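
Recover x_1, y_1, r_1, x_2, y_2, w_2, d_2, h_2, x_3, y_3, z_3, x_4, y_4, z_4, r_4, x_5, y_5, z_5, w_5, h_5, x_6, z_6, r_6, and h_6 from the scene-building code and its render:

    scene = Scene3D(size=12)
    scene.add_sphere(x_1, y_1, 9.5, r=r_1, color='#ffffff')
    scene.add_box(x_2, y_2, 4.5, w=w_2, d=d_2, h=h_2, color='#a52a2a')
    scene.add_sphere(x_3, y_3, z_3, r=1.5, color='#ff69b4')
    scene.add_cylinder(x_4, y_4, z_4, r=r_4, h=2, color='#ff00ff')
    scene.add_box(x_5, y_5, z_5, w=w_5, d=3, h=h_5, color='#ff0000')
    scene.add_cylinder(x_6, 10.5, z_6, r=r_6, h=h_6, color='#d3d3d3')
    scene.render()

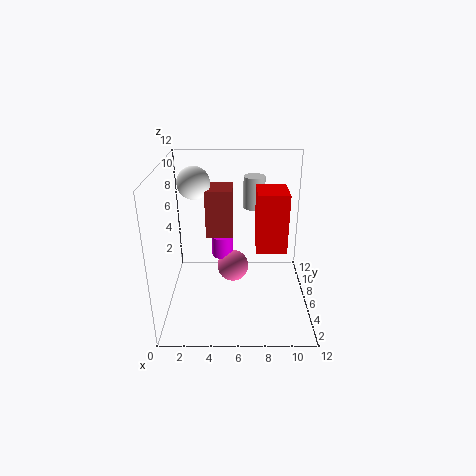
x_1 = 2, y_1 = 10, r_1 = 1.5, x_2 = 3, y_2 = 9, w_2 = 2.5, d_2 = 3, h_2 = 4.5, x_3 = 5.5, y_3 = 9, z_3 = 1.5, x_4 = 4.5, y_4 = 9.5, z_4 = 2.5, r_4 = 1, x_5 = 7.5, y_5 = 5, z_5 = 5, w_5 = 2.5, h_5 = 5, x_6 = 7.5, z_6 = 7, r_6 = 1, h_6 = 3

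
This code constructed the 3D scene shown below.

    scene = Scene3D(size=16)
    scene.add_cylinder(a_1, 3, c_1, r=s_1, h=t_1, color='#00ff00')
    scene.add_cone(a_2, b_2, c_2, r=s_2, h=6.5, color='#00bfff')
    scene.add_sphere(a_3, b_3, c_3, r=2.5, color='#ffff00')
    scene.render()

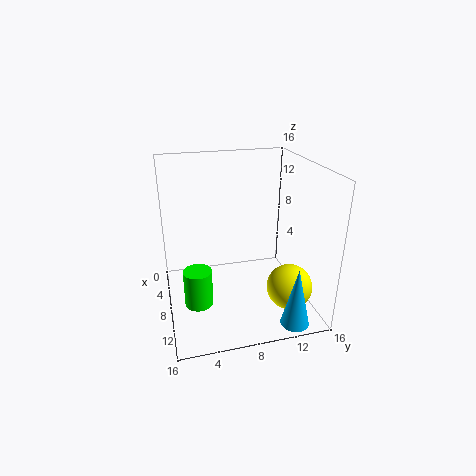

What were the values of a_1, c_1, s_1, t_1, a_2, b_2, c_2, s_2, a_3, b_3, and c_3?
a_1 = 10.5
c_1 = 2
s_1 = 1.5
t_1 = 4
a_2 = 14.5
b_2 = 12.5
c_2 = 0.5
s_2 = 1.5
a_3 = 11.5
b_3 = 13
c_3 = 3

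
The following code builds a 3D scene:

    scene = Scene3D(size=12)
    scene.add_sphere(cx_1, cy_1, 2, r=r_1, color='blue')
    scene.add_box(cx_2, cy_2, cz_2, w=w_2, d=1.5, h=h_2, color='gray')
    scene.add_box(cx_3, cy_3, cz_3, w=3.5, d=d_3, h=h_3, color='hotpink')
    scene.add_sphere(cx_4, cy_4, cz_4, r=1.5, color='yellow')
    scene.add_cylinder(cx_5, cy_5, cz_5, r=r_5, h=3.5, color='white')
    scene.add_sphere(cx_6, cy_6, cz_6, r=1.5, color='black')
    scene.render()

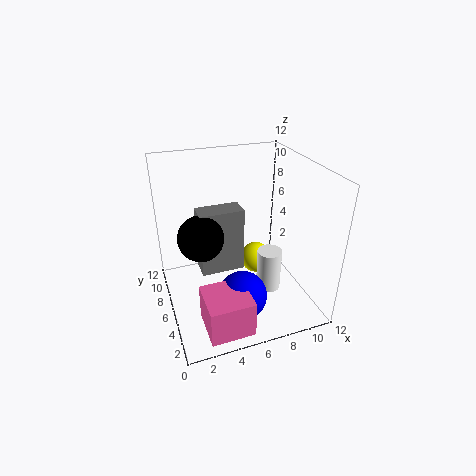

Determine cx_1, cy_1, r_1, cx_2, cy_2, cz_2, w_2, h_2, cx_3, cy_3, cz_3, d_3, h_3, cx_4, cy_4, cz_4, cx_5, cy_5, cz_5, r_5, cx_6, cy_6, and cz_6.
cx_1 = 5.5
cy_1 = 3.5
r_1 = 2
cx_2 = 2
cy_2 = 2
cz_2 = 6
w_2 = 3
h_2 = 4.5
cx_3 = 2
cy_3 = 0.5
cz_3 = 0.5
d_3 = 3.5
h_3 = 3
cx_4 = 9
cy_4 = 9
cz_4 = 1.5
cx_5 = 8
cy_5 = 4
cz_5 = 2
r_5 = 1
cx_6 = 2
cy_6 = 2
cz_6 = 9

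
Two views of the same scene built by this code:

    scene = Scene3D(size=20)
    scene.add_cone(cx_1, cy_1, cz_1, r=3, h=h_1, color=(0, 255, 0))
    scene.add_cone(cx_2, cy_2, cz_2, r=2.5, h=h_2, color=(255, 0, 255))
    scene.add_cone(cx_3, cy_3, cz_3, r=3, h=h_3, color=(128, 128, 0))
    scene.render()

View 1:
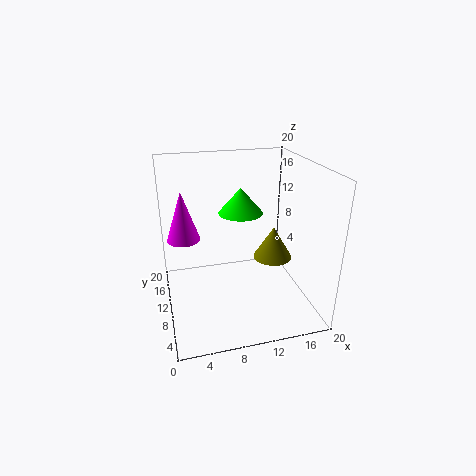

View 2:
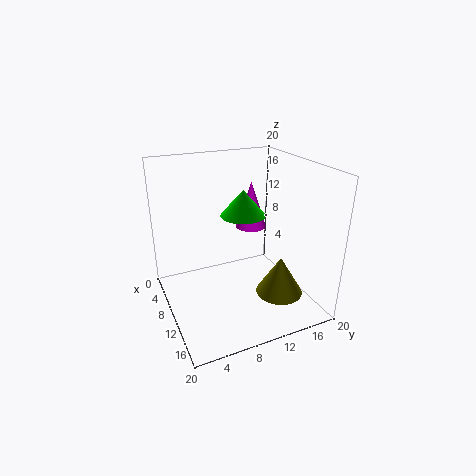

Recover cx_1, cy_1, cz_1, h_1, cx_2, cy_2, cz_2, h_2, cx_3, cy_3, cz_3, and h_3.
cx_1 = 10.5
cy_1 = 10.5
cz_1 = 13.5
h_1 = 3.5
cx_2 = 3
cy_2 = 15.5
cz_2 = 8
h_2 = 7.5
cx_3 = 16.5
cy_3 = 13
cz_3 = 4.5
h_3 = 5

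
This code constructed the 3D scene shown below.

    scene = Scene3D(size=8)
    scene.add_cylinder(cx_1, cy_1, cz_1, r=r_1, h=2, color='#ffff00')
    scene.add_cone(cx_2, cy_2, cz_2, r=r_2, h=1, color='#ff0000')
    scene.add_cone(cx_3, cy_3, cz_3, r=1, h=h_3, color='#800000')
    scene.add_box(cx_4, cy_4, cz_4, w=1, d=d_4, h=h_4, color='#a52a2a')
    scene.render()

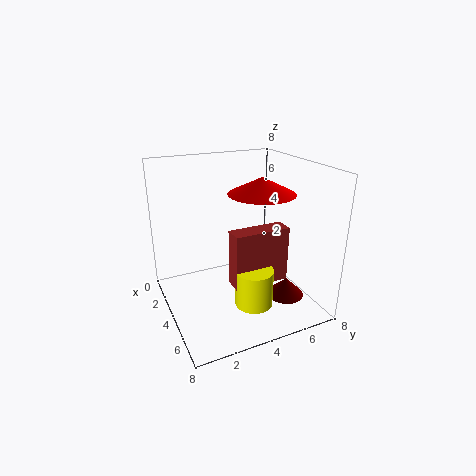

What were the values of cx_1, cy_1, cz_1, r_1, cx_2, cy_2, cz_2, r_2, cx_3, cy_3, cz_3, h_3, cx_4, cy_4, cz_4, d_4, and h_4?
cx_1 = 6
cy_1 = 4
cz_1 = 1
r_1 = 1
cx_2 = 3
cy_2 = 6
cz_2 = 6
r_2 = 2
cx_3 = 6
cy_3 = 6
cz_3 = 1
h_3 = 1
cx_4 = 5
cy_4 = 3
cz_4 = 2
d_4 = 3
h_4 = 3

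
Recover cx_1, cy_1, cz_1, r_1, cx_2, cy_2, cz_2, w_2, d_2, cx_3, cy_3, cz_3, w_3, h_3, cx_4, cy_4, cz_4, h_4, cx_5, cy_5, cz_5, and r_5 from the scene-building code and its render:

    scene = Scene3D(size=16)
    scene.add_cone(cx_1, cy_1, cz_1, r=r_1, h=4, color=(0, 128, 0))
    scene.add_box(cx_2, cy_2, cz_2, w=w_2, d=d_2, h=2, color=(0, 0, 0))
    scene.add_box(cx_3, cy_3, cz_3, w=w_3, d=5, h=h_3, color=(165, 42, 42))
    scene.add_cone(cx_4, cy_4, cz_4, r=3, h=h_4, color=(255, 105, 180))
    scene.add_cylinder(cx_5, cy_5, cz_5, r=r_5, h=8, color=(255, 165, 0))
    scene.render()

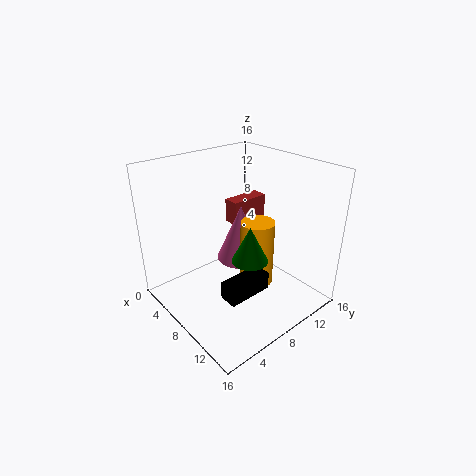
cx_1 = 10
cy_1 = 8
cz_1 = 6
r_1 = 2
cx_2 = 10
cy_2 = 4
cz_2 = 3
w_2 = 2
d_2 = 5
cx_3 = 2
cy_3 = 11
cz_3 = 7
w_3 = 2
h_3 = 3
cx_4 = 5
cy_4 = 11
cz_4 = 3
h_4 = 7
cx_5 = 8
cy_5 = 11
cz_5 = 1
r_5 = 2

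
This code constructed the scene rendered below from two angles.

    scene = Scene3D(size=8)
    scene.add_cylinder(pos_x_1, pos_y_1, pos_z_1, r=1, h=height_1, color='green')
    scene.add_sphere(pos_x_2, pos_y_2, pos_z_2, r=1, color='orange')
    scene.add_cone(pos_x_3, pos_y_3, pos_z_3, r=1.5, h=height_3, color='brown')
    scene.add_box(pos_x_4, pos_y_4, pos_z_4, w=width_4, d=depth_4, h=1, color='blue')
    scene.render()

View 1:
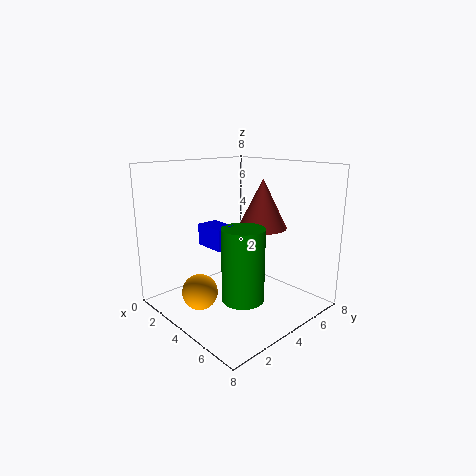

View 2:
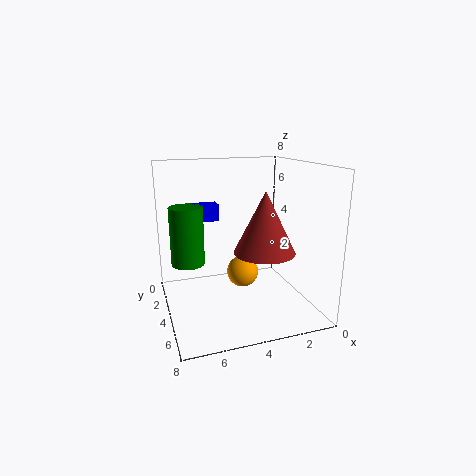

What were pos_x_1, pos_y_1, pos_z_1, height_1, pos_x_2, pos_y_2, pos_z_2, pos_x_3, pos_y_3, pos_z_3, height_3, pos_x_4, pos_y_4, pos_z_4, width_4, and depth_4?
pos_x_1 = 6.5, pos_y_1 = 2, pos_z_1 = 2, height_1 = 3.5, pos_x_2 = 3, pos_y_2 = 2, pos_z_2 = 1, pos_x_3 = 3.5, pos_y_3 = 6.5, pos_z_3 = 4, height_3 = 3, pos_x_4 = 4.5, pos_y_4 = 1, pos_z_4 = 4.5, width_4 = 1.5, depth_4 = 1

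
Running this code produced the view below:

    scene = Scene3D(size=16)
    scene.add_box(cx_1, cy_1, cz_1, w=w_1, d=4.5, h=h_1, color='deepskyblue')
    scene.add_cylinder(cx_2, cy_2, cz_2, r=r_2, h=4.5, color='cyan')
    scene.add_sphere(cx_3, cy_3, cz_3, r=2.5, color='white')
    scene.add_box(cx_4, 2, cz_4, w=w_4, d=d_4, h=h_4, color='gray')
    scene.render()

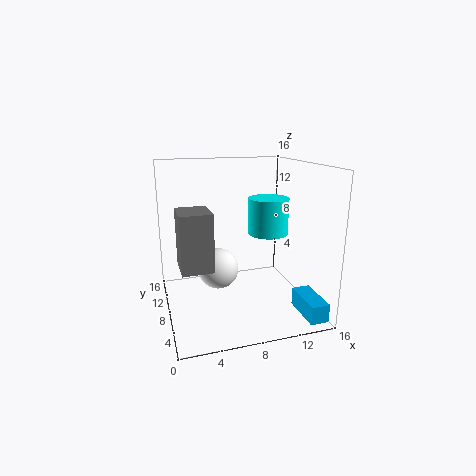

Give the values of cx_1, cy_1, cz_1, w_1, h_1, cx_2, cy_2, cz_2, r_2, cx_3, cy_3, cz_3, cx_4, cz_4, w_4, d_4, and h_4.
cx_1 = 13.5, cy_1 = 0.5, cz_1 = 0.5, w_1 = 2, h_1 = 2, cx_2 = 13, cy_2 = 11.5, cz_2 = 7, r_2 = 2.5, cx_3 = 6.5, cy_3 = 11.5, cz_3 = 3, cx_4 = 1, cz_4 = 7, w_4 = 3, d_4 = 3.5, h_4 = 5.5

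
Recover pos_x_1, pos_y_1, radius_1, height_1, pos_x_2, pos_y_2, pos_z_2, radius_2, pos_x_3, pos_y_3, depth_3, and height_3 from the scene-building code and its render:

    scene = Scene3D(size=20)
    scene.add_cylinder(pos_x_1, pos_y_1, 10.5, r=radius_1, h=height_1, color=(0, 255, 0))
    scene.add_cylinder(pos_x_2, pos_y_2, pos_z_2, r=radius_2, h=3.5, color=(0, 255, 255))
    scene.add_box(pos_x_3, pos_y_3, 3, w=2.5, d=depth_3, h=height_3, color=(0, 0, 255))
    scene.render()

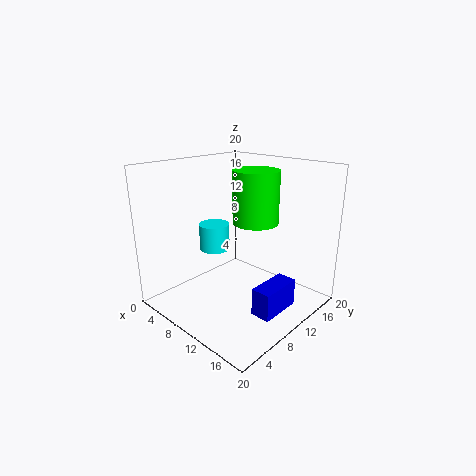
pos_x_1 = 8.5, pos_y_1 = 15.5, radius_1 = 3.5, height_1 = 8, pos_x_2 = 8.5, pos_y_2 = 7, pos_z_2 = 9, radius_2 = 2, pos_x_3 = 16.5, pos_y_3 = 5.5, depth_3 = 5.5, height_3 = 3.5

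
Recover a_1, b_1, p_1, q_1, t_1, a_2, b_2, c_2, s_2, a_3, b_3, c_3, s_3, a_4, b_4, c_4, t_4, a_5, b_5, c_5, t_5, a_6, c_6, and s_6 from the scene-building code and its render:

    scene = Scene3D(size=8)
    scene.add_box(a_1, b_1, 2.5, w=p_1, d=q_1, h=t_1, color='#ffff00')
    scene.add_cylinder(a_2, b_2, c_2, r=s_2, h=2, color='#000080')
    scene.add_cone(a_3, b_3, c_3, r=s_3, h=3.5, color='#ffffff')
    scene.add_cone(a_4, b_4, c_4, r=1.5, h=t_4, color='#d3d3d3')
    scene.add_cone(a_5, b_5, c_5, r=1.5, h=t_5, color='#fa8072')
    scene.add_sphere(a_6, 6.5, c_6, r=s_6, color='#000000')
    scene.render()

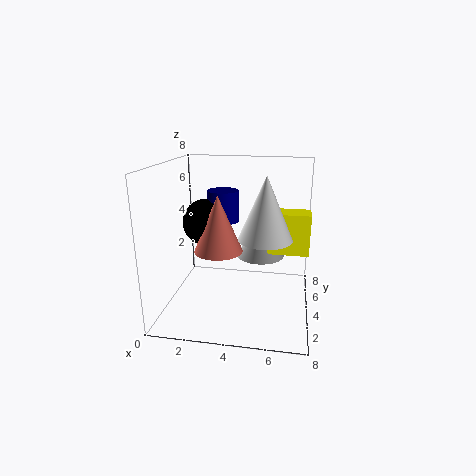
a_1 = 5.5, b_1 = 5.5, p_1 = 2.5, q_1 = 1.5, t_1 = 2.5, a_2 = 2.5, b_2 = 7, c_2 = 4, s_2 = 1, a_3 = 5.5, b_3 = 4, c_3 = 4, s_3 = 1.5, a_4 = 5, b_4 = 6.5, c_4 = 2, t_4 = 2.5, a_5 = 2.5, b_5 = 5.5, c_5 = 2.5, t_5 = 3.5, a_6 = 1.5, c_6 = 4, s_6 = 1.5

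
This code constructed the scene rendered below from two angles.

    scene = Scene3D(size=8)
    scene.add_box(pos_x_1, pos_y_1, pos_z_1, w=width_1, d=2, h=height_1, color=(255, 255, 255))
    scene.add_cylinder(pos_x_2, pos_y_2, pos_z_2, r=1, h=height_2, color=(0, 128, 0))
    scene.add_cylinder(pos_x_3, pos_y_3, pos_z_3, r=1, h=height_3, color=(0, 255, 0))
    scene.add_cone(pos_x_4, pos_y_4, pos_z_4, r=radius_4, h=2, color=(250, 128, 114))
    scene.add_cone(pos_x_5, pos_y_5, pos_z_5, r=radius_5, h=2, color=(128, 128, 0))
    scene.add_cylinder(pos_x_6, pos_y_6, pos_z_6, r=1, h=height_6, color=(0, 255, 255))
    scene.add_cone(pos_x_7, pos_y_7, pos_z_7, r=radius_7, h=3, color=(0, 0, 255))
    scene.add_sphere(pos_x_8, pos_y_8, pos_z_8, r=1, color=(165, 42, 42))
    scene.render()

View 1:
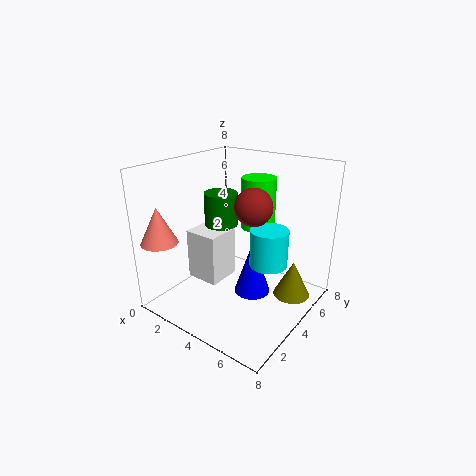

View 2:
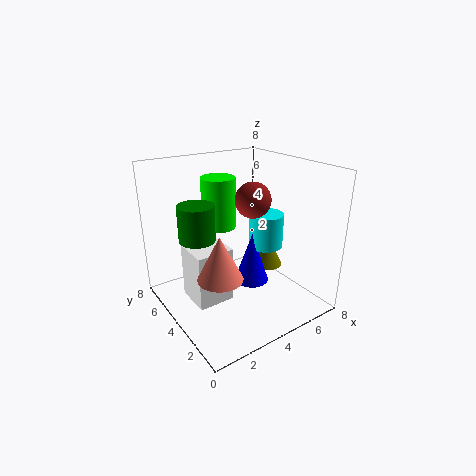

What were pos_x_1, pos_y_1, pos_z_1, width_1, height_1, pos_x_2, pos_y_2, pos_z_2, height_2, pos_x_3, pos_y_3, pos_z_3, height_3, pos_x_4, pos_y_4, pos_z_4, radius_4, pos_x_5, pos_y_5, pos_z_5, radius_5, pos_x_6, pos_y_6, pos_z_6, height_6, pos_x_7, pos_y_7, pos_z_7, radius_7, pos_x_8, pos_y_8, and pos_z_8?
pos_x_1 = 1; pos_y_1 = 3; pos_z_1 = 1; width_1 = 2; height_1 = 3; pos_x_2 = 2; pos_y_2 = 5; pos_z_2 = 4; height_2 = 2; pos_x_3 = 4; pos_y_3 = 6; pos_z_3 = 4; height_3 = 3; pos_x_4 = 1; pos_y_4 = 1; pos_z_4 = 4; radius_4 = 1; pos_x_5 = 7; pos_y_5 = 5; pos_z_5 = 1; radius_5 = 1; pos_x_6 = 6; pos_y_6 = 4; pos_z_6 = 3; height_6 = 2; pos_x_7 = 5; pos_y_7 = 4; pos_z_7 = 1; radius_7 = 1; pos_x_8 = 5; pos_y_8 = 4; pos_z_8 = 6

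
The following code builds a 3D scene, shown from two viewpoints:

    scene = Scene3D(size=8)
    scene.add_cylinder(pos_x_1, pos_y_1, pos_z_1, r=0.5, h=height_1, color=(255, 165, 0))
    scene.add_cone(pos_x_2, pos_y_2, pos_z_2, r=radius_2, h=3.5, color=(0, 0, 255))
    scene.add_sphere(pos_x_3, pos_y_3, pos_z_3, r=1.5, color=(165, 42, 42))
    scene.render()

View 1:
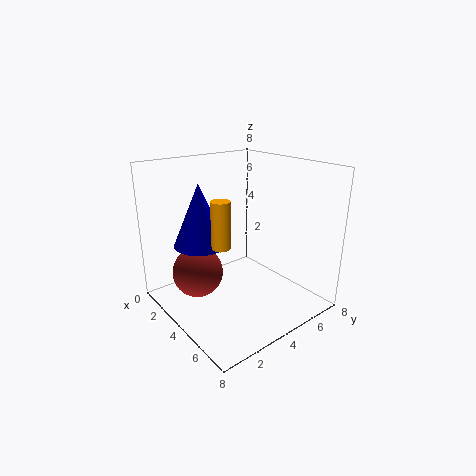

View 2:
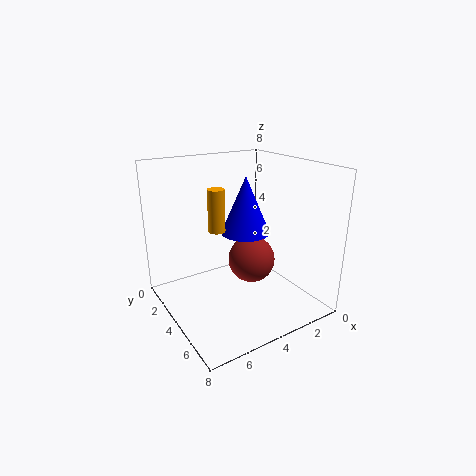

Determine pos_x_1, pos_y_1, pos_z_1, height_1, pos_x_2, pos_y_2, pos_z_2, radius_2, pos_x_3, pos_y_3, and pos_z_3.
pos_x_1 = 4.5
pos_y_1 = 2.5
pos_z_1 = 4
height_1 = 2.5
pos_x_2 = 2.5
pos_y_2 = 2.5
pos_z_2 = 3.5
radius_2 = 1.5
pos_x_3 = 2
pos_y_3 = 2.5
pos_z_3 = 1.5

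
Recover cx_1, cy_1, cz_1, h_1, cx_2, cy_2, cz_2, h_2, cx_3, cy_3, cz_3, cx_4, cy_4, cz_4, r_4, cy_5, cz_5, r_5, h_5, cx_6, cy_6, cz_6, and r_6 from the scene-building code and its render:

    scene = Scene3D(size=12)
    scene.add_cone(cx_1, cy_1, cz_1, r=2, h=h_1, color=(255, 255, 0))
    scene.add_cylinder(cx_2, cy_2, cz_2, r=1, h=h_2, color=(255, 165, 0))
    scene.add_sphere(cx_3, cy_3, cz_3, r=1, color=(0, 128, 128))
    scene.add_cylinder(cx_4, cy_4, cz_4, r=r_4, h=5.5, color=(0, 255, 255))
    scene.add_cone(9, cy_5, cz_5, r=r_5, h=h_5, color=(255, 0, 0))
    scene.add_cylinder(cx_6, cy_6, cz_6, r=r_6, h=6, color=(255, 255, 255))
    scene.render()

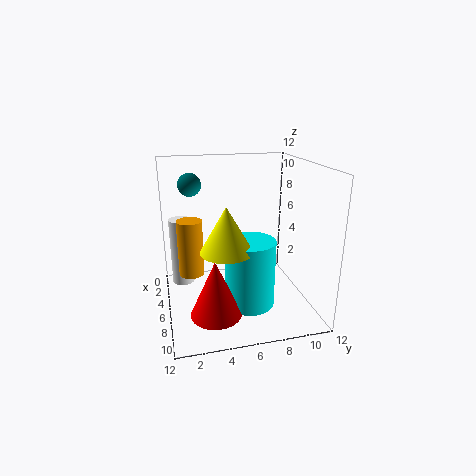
cx_1 = 8.5, cy_1 = 4.5, cz_1 = 6, h_1 = 3.5, cx_2 = 6.5, cy_2 = 2, cz_2 = 3.5, h_2 = 4.5, cx_3 = 3, cy_3 = 2.5, cz_3 = 10, cx_4 = 8, cy_4 = 6.5, cz_4 = 1, r_4 = 2, cy_5 = 3.5, cz_5 = 1, r_5 = 2, h_5 = 4.5, cx_6 = 3, cy_6 = 1.5, cz_6 = 1, r_6 = 1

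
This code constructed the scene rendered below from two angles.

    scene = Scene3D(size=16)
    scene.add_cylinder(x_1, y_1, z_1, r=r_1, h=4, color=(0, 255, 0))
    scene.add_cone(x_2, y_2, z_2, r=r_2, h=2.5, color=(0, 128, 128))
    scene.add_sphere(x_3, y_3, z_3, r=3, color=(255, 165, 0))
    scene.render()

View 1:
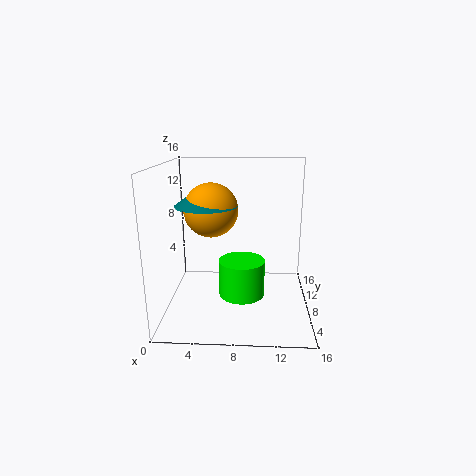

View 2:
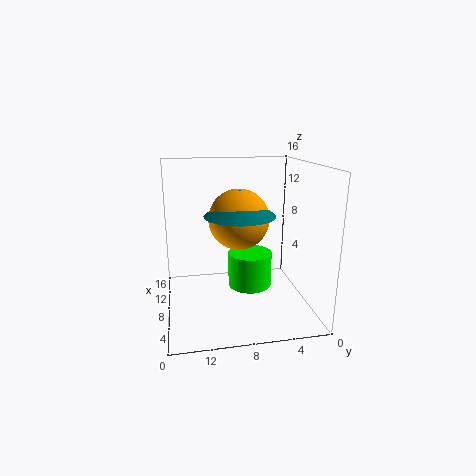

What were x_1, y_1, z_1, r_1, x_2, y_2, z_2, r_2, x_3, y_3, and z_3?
x_1 = 8.5
y_1 = 6.5
z_1 = 2
r_1 = 2.5
x_2 = 4.5
y_2 = 8.5
z_2 = 11.5
r_2 = 3.5
x_3 = 5
y_3 = 8.5
z_3 = 11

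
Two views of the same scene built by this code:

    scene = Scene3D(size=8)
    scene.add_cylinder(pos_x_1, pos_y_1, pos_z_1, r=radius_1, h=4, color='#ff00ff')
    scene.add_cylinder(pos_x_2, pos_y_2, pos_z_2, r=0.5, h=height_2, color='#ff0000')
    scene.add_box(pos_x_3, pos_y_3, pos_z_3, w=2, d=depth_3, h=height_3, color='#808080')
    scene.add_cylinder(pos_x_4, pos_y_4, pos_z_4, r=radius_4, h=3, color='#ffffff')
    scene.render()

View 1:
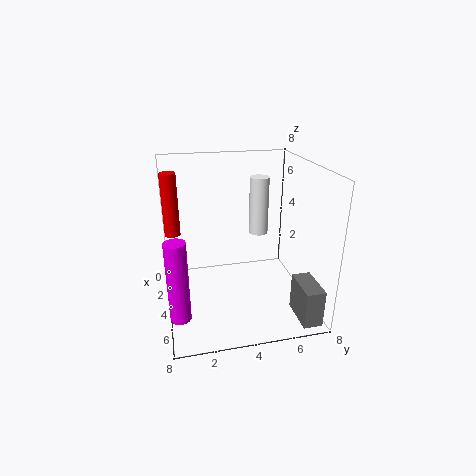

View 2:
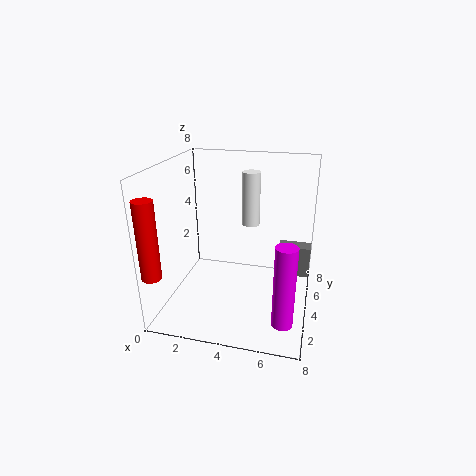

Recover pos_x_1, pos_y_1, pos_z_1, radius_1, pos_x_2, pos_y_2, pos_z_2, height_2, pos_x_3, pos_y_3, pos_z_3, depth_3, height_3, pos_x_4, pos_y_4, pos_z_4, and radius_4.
pos_x_1 = 7; pos_y_1 = 0.5; pos_z_1 = 1.5; radius_1 = 0.5; pos_x_2 = 0.5; pos_y_2 = 0.5; pos_z_2 = 3; height_2 = 4; pos_x_3 = 6; pos_y_3 = 6.5; pos_z_3 = 0.5; depth_3 = 1; height_3 = 2; pos_x_4 = 4.5; pos_y_4 = 5; pos_z_4 = 4.5; radius_4 = 0.5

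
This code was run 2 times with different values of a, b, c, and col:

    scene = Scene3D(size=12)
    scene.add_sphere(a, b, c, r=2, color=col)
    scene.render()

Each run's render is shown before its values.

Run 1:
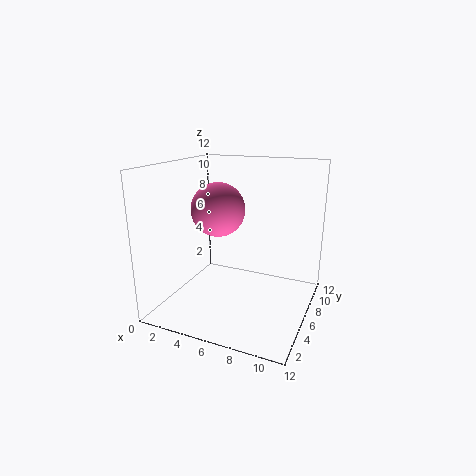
a = 5.5, b = 3.5, c = 9, col = 'hotpink'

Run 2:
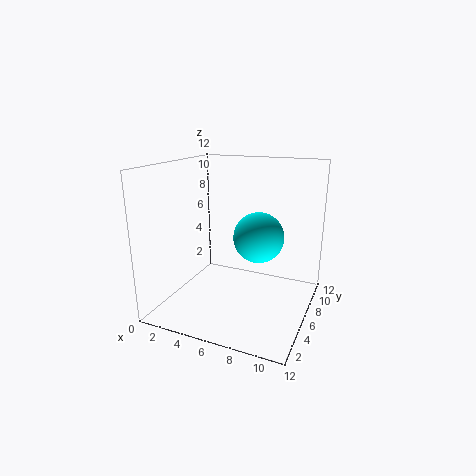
a = 8, b = 5.5, c = 6.5, col = 'cyan'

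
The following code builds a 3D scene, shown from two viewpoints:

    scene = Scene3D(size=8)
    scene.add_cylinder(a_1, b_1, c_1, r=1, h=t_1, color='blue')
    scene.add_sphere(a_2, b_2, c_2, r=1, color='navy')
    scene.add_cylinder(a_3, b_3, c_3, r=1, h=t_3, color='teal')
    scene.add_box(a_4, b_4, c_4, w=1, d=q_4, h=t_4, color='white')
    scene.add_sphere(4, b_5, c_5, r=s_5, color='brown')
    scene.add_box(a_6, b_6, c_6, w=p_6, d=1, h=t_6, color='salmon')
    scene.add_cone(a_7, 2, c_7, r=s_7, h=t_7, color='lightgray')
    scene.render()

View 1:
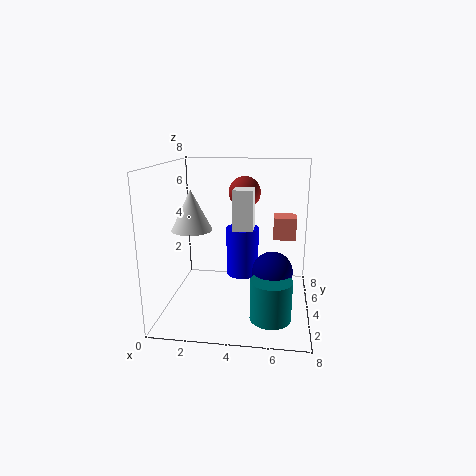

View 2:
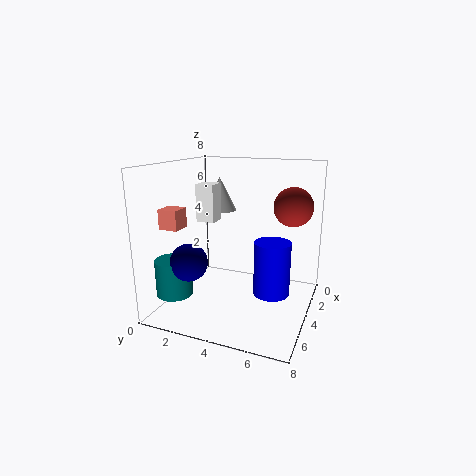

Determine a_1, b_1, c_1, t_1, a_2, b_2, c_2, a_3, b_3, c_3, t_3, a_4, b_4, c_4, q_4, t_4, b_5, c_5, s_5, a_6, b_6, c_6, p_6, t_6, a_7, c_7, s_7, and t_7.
a_1 = 4; b_1 = 6; c_1 = 1; t_1 = 3; a_2 = 6; b_2 = 2; c_2 = 3; a_3 = 6; b_3 = 1; c_3 = 1; t_3 = 2; a_4 = 4; b_4 = 2; c_4 = 5; q_4 = 1; t_4 = 2; b_5 = 7; c_5 = 6; s_5 = 1; a_6 = 6; b_6 = 1; c_6 = 5; p_6 = 1; t_6 = 1; a_7 = 2; c_7 = 5; s_7 = 1; t_7 = 2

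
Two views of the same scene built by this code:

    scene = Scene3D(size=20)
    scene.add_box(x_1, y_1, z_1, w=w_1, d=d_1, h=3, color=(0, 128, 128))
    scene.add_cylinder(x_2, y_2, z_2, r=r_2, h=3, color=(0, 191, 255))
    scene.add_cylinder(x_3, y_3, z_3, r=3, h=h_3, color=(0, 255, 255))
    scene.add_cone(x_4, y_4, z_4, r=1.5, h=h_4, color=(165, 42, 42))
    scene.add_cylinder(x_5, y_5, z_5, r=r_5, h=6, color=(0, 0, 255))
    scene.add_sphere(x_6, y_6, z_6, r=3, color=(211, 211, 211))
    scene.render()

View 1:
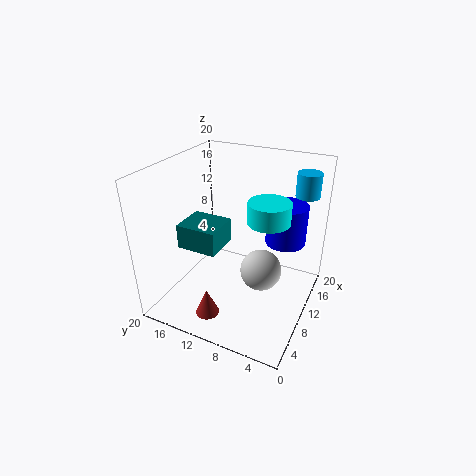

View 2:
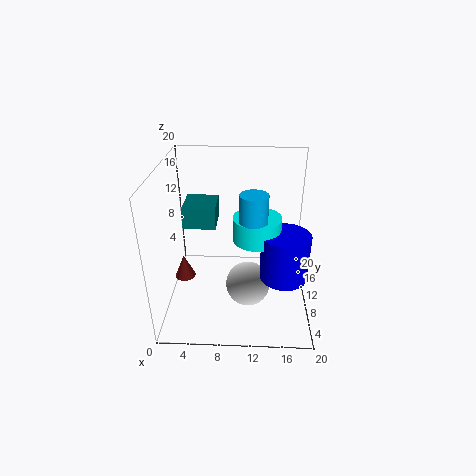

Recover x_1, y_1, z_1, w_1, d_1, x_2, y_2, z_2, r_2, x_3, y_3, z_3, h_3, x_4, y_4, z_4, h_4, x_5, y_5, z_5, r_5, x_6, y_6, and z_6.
x_1 = 2.5; y_1 = 9.5; z_1 = 11.5; w_1 = 4.5; d_1 = 5; x_2 = 12; y_2 = 1.5; z_2 = 17; r_2 = 1.5; x_3 = 12.5; y_3 = 6.5; z_3 = 12; h_3 = 3; x_4 = 2; y_4 = 10.5; z_4 = 3; h_4 = 3.5; x_5 = 16; y_5 = 5; z_5 = 7.5; r_5 = 3; x_6 = 11.5; y_6 = 7; z_6 = 4.5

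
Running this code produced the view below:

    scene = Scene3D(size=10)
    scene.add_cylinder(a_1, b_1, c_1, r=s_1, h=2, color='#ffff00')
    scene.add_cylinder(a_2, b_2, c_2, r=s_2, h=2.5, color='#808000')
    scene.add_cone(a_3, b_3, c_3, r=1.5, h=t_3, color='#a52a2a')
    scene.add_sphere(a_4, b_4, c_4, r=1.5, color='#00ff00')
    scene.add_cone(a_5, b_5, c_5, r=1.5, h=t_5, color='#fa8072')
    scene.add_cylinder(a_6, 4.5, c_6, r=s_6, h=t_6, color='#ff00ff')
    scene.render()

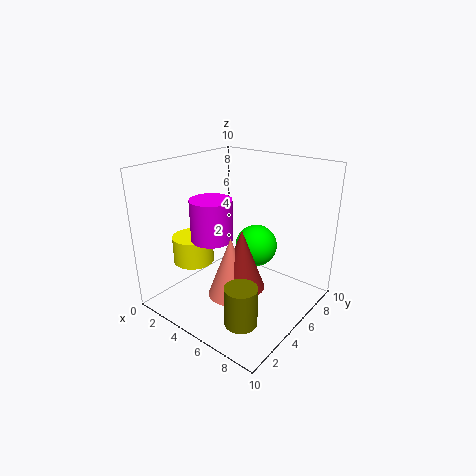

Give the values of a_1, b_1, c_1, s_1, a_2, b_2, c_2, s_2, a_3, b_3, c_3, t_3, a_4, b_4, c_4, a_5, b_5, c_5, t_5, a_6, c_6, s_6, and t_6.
a_1 = 1.5; b_1 = 4; c_1 = 2.5; s_1 = 1.5; a_2 = 8; b_2 = 1.5; c_2 = 1.5; s_2 = 1; a_3 = 6.5; b_3 = 3.5; c_3 = 2.5; t_3 = 4; a_4 = 5.5; b_4 = 6.5; c_4 = 4; a_5 = 6; b_5 = 3; c_5 = 2; t_5 = 4; a_6 = 3; c_6 = 4.5; s_6 = 1.5; t_6 = 3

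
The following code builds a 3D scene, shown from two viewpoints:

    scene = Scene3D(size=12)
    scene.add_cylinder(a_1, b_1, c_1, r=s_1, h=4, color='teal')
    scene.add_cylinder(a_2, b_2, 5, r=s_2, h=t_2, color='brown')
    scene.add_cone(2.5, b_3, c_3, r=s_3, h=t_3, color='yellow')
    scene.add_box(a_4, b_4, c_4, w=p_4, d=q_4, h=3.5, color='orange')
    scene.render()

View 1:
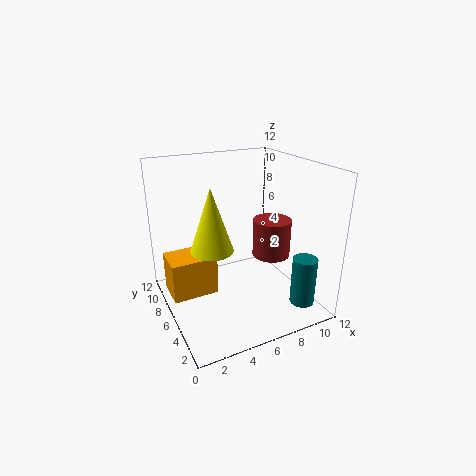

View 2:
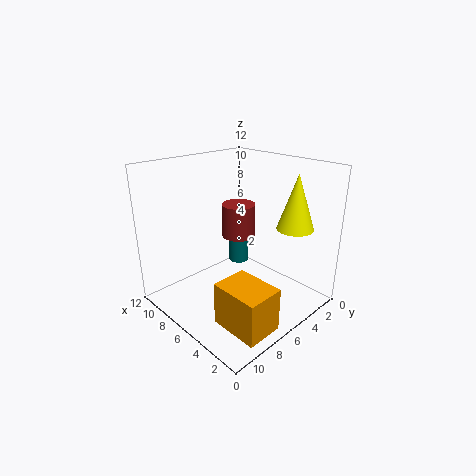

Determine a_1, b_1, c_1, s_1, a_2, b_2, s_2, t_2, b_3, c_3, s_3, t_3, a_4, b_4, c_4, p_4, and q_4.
a_1 = 10, b_1 = 2, c_1 = 1, s_1 = 1, a_2 = 8, b_2 = 4, s_2 = 1.5, t_2 = 3, b_3 = 3, c_3 = 7, s_3 = 1.5, t_3 = 4.5, a_4 = 0.5, b_4 = 7, c_4 = 0.5, p_4 = 4, q_4 = 3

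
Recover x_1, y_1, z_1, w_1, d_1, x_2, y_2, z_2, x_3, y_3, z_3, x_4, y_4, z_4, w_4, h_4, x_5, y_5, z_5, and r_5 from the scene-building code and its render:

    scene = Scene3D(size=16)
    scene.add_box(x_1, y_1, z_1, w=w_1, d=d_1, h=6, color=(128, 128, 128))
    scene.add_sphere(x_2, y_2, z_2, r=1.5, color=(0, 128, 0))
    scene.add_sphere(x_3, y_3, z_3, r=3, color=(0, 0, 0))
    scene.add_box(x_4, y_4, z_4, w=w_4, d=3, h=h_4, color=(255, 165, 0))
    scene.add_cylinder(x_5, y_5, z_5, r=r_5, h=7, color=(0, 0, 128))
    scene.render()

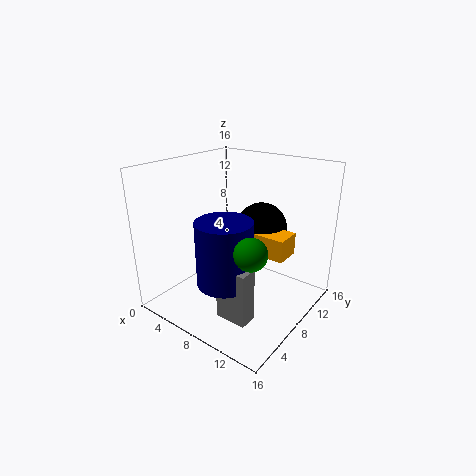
x_1 = 8.5, y_1 = 3.5, z_1 = 0.5, w_1 = 3.5, d_1 = 2, x_2 = 13.5, y_2 = 2.5, z_2 = 10, x_3 = 8.5, y_3 = 12, z_3 = 8, x_4 = 9.5, y_4 = 9, z_4 = 6, w_4 = 3.5, h_4 = 2.5, x_5 = 8.5, y_5 = 5, z_5 = 4, r_5 = 3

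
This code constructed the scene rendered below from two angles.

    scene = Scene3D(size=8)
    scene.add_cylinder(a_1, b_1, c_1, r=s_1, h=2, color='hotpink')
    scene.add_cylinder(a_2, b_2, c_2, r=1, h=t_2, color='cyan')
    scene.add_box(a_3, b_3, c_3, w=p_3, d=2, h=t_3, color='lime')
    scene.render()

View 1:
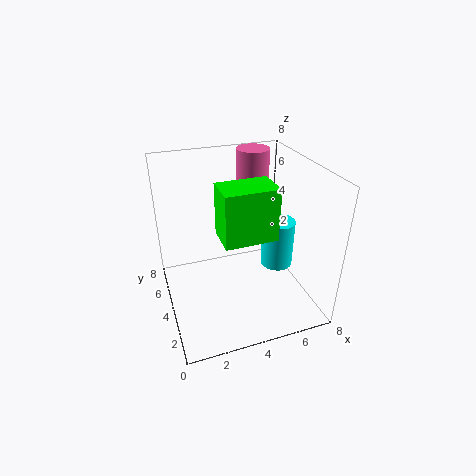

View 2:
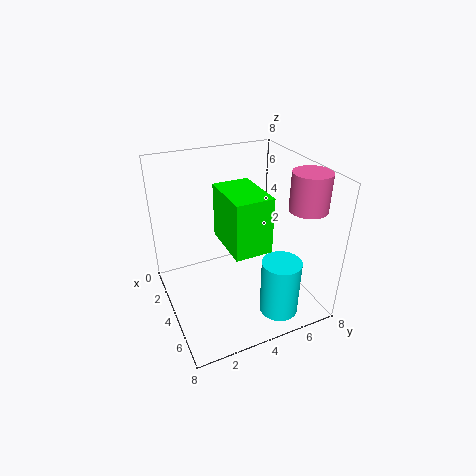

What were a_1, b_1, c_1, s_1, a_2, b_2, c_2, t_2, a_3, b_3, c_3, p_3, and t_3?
a_1 = 6, b_1 = 7, c_1 = 6, s_1 = 1, a_2 = 7, b_2 = 5, c_2 = 1, t_2 = 3, a_3 = 3, b_3 = 3, c_3 = 4, p_3 = 3, t_3 = 3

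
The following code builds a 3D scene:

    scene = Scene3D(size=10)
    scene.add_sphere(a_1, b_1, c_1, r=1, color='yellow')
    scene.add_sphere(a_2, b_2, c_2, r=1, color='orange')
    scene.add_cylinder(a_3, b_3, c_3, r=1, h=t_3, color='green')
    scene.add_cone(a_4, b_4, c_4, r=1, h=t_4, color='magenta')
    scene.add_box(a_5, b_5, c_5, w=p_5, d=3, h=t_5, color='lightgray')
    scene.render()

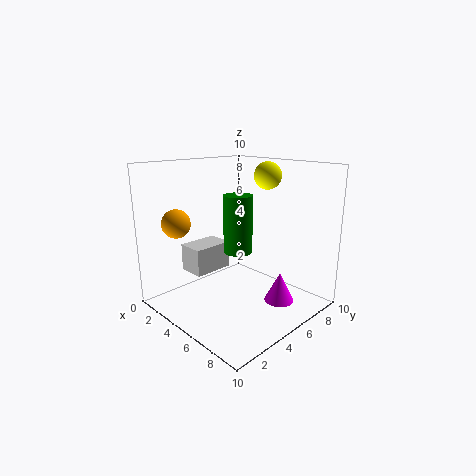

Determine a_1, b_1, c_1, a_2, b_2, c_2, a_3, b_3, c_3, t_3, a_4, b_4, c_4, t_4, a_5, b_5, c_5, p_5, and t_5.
a_1 = 5, b_1 = 8, c_1 = 9, a_2 = 2, b_2 = 2, c_2 = 6, a_3 = 5, b_3 = 5, c_3 = 4, t_3 = 4, a_4 = 8, b_4 = 6, c_4 = 1, t_4 = 2, a_5 = 1, b_5 = 3, c_5 = 2, p_5 = 2, t_5 = 2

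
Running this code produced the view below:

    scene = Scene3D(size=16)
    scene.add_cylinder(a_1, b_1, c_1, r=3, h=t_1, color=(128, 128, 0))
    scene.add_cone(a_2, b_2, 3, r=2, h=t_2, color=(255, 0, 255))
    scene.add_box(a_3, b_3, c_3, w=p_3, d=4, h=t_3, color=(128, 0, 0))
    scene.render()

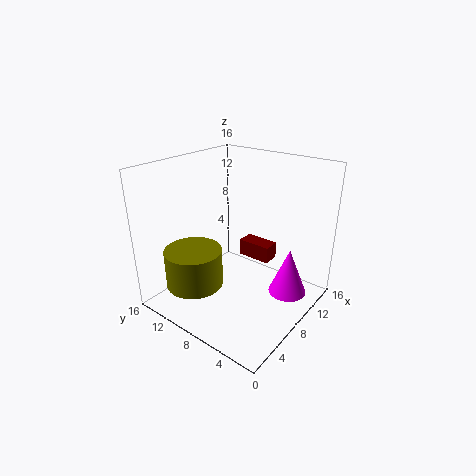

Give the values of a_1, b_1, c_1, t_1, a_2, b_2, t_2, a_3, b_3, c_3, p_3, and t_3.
a_1 = 3
b_1 = 10
c_1 = 4
t_1 = 4
a_2 = 9
b_2 = 2
t_2 = 5
a_3 = 11
b_3 = 6
c_3 = 4
p_3 = 2
t_3 = 2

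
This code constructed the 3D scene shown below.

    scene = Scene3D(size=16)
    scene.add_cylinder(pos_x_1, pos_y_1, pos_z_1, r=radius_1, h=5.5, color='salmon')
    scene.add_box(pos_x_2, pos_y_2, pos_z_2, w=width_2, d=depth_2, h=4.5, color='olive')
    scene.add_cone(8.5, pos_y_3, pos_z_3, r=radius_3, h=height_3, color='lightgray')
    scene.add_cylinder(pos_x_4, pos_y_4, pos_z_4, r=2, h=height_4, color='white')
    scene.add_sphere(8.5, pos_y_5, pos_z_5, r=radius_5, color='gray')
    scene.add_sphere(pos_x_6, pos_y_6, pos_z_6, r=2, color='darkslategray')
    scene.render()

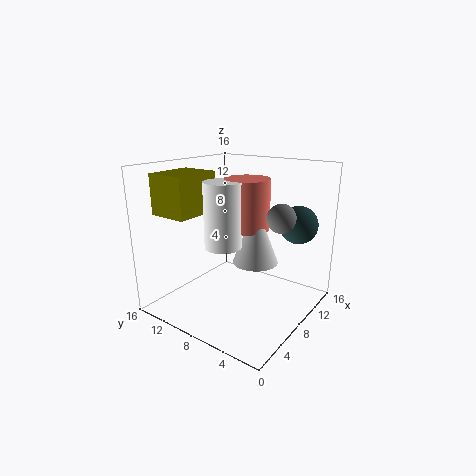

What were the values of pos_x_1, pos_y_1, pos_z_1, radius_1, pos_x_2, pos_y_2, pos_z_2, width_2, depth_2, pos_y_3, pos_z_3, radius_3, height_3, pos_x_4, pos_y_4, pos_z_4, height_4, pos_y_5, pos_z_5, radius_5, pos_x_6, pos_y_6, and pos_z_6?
pos_x_1 = 9; pos_y_1 = 7.5; pos_z_1 = 9; radius_1 = 2.5; pos_x_2 = 3; pos_y_2 = 11.5; pos_z_2 = 10.5; width_2 = 5.5; depth_2 = 4.5; pos_y_3 = 6; pos_z_3 = 5.5; radius_3 = 2.5; height_3 = 6.5; pos_x_4 = 6; pos_y_4 = 8.5; pos_z_4 = 7.5; height_4 = 7; pos_y_5 = 3; pos_z_5 = 11; radius_5 = 1.5; pos_x_6 = 10.5; pos_y_6 = 2; pos_z_6 = 10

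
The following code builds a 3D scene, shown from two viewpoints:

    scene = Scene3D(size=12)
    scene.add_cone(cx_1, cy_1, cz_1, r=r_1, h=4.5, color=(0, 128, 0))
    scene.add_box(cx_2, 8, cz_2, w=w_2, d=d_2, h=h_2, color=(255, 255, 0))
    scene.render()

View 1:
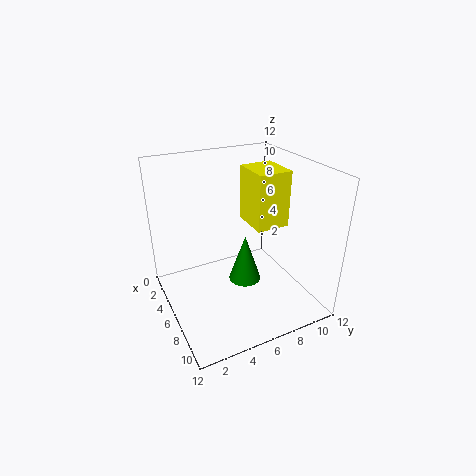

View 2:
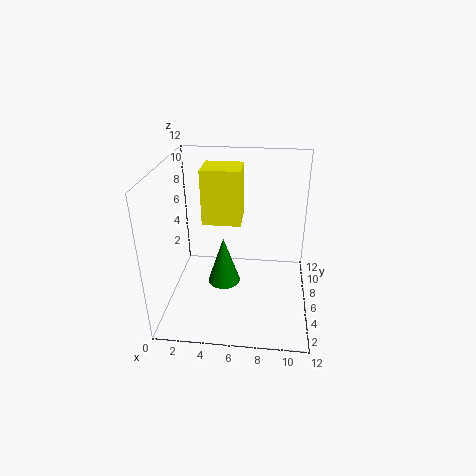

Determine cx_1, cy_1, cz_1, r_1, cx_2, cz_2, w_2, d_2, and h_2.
cx_1 = 4.5
cy_1 = 7.5
cz_1 = 0.5
r_1 = 1.5
cx_2 = 2.5
cz_2 = 6
w_2 = 3.5
d_2 = 3
h_2 = 5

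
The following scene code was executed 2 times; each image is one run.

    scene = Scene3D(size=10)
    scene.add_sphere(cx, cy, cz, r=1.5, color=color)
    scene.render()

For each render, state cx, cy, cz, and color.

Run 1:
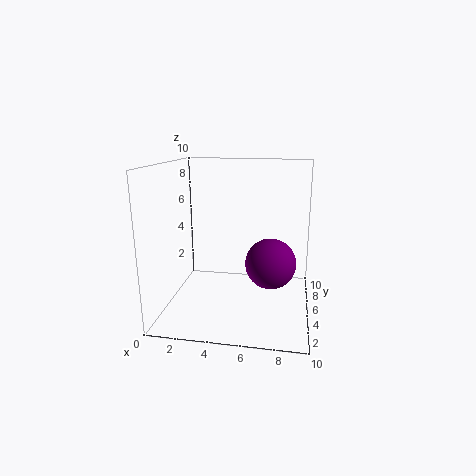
cx = 7.5; cy = 2; cz = 4.5; color = 'purple'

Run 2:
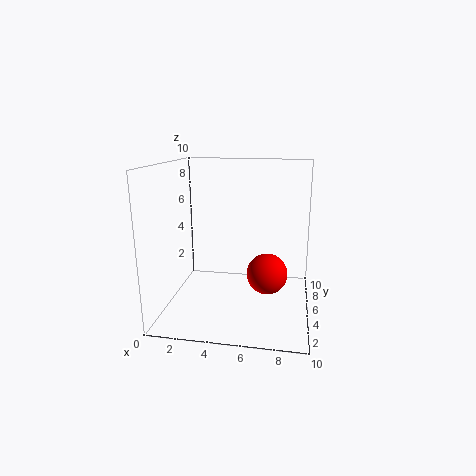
cx = 7; cy = 6; cz = 2; color = 'red'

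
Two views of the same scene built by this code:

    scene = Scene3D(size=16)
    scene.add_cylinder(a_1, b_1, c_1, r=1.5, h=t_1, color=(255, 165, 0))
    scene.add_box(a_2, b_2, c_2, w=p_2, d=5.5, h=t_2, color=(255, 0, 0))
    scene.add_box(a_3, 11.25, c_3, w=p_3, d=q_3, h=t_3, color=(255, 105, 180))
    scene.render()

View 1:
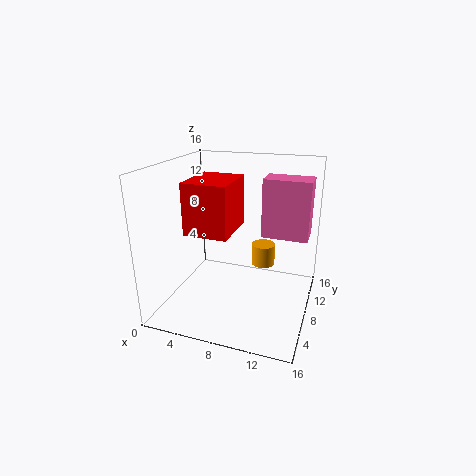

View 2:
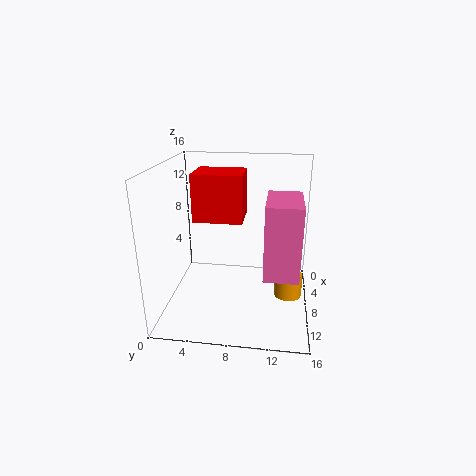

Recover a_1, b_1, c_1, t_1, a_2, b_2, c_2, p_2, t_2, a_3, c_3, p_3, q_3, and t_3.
a_1 = 9.5; b_1 = 13.75; c_1 = 2.25; t_1 = 2.75; a_2 = 4; b_2 = 3; c_2 = 9.75; p_2 = 4.5; t_2 = 5.25; a_3 = 9.75; c_3 = 7; p_3 = 5.5; q_3 = 3.25; t_3 = 7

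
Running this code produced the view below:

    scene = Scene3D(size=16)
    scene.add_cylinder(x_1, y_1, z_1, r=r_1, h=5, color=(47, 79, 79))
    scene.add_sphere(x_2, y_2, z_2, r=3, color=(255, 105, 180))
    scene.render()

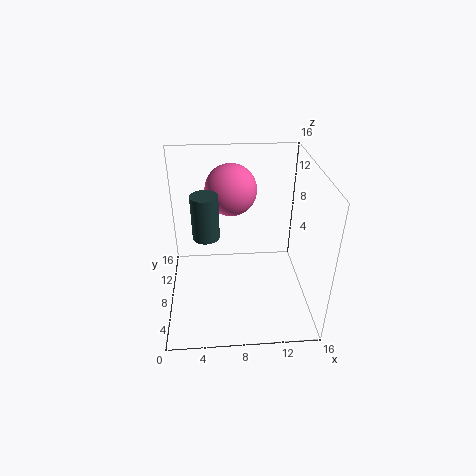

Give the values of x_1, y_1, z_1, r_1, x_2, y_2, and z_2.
x_1 = 4.5, y_1 = 8.5, z_1 = 8, r_1 = 1.5, x_2 = 7.5, y_2 = 12, z_2 = 12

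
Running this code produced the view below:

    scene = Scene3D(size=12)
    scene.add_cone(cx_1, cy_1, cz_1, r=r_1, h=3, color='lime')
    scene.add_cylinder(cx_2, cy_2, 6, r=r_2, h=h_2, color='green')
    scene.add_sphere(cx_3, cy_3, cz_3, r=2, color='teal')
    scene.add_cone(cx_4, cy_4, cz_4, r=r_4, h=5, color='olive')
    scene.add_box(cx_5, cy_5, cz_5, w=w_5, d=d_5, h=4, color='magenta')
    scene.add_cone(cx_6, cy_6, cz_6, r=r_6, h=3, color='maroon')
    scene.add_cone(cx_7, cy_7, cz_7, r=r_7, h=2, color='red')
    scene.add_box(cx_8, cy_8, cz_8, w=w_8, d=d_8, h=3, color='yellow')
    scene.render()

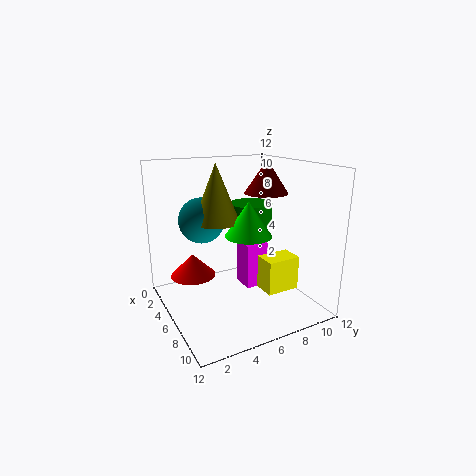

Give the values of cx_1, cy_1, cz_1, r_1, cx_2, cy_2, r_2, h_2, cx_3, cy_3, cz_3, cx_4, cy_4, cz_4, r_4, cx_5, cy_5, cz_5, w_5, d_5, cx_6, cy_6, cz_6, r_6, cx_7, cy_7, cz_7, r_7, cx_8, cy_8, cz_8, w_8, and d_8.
cx_1 = 6, cy_1 = 7, cz_1 = 6, r_1 = 2, cx_2 = 3, cy_2 = 9, r_2 = 2, h_2 = 2, cx_3 = 3, cy_3 = 4, cz_3 = 7, cx_4 = 4, cy_4 = 5, cz_4 = 7, r_4 = 2, cx_5 = 4, cy_5 = 7, cz_5 = 1, w_5 = 2, d_5 = 2, cx_6 = 4, cy_6 = 10, cz_6 = 9, r_6 = 2, cx_7 = 3, cy_7 = 3, cz_7 = 2, r_7 = 2, cx_8 = 6, cy_8 = 8, cz_8 = 1, w_8 = 2, d_8 = 3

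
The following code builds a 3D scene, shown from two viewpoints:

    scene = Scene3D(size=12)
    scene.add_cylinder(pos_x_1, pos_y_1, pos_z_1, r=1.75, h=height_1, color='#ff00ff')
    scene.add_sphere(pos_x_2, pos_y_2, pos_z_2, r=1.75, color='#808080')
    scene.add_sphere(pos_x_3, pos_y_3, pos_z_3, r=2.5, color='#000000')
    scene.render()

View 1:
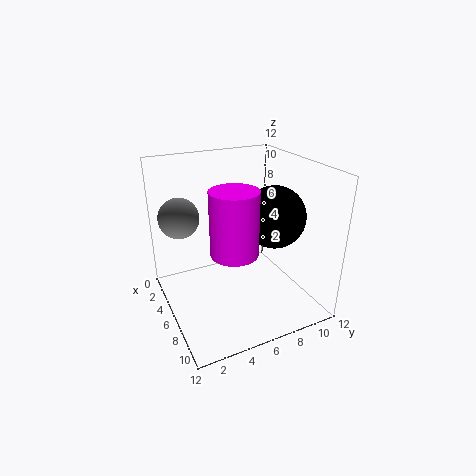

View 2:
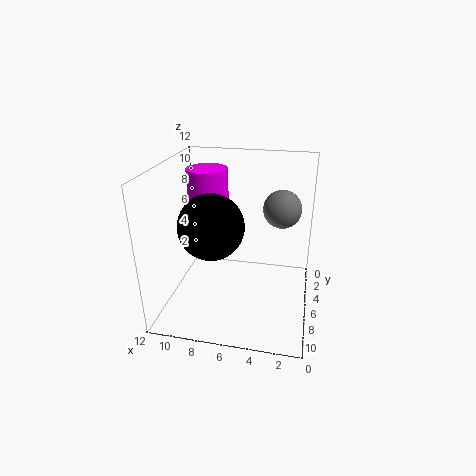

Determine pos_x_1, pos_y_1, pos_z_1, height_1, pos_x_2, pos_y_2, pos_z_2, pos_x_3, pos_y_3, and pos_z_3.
pos_x_1 = 9; pos_y_1 = 4.25; pos_z_1 = 6.5; height_1 = 4.75; pos_x_2 = 2.75; pos_y_2 = 2; pos_z_2 = 7.25; pos_x_3 = 7.5; pos_y_3 = 8.5; pos_z_3 = 8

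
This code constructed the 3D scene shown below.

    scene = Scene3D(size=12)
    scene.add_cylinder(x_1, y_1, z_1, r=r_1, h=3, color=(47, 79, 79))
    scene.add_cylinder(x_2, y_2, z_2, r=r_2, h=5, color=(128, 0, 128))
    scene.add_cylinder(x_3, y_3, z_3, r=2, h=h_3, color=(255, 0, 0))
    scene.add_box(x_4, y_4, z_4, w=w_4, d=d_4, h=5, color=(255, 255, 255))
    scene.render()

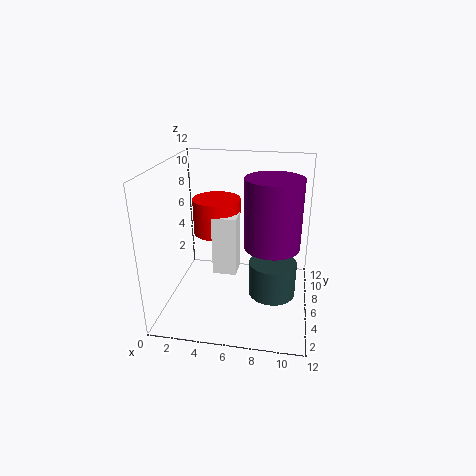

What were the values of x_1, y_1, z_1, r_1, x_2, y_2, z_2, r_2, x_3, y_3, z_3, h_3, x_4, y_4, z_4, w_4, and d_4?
x_1 = 9, y_1 = 6, z_1 = 1, r_1 = 2, x_2 = 9, y_2 = 3, z_2 = 7, r_2 = 2, x_3 = 4, y_3 = 7, z_3 = 6, h_3 = 3, x_4 = 4, y_4 = 5, z_4 = 3, w_4 = 2, d_4 = 2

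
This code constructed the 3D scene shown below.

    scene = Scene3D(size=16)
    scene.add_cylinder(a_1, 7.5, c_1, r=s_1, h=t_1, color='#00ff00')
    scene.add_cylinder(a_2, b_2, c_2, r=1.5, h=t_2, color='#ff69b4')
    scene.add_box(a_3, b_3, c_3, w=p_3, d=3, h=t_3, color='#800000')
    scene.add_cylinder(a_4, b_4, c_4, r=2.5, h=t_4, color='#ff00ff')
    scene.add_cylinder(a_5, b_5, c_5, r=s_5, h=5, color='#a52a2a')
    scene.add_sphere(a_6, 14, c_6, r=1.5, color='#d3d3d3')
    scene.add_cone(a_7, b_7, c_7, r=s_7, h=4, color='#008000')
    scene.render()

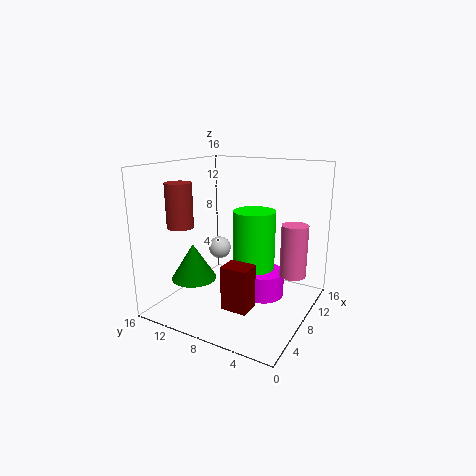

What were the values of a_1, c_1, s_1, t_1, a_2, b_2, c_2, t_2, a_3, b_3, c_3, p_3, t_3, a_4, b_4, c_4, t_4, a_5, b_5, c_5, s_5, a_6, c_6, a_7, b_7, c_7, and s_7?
a_1 = 11
c_1 = 3
s_1 = 2.5
t_1 = 7.5
a_2 = 11
b_2 = 2.5
c_2 = 3.5
t_2 = 6
a_3 = 5
b_3 = 5.5
c_3 = 0.5
p_3 = 2.5
t_3 = 5
a_4 = 10.5
b_4 = 6
c_4 = 0.5
t_4 = 3
a_5 = 5.5
b_5 = 14
c_5 = 9
s_5 = 1.5
a_6 = 13.5
c_6 = 4
a_7 = 5
b_7 = 12
c_7 = 3.5
s_7 = 2.5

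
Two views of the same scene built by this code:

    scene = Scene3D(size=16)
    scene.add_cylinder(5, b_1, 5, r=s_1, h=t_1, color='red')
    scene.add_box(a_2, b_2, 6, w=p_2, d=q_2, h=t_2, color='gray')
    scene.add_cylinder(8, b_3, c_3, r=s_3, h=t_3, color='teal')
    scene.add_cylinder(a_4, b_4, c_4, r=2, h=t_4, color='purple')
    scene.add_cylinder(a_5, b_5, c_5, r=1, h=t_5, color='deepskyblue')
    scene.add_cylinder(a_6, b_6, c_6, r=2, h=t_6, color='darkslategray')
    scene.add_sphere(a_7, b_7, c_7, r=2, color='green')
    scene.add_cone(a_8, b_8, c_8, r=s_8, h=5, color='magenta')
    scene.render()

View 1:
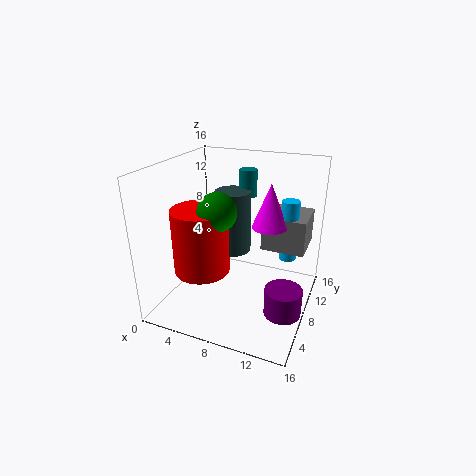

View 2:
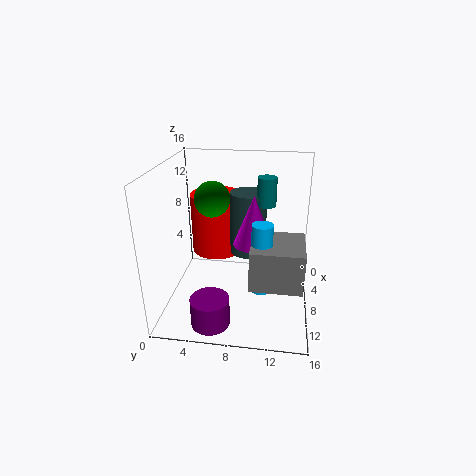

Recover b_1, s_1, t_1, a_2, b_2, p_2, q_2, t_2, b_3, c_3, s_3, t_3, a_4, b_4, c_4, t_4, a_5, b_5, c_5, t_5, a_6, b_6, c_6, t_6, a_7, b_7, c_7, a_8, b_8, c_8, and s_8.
b_1 = 5, s_1 = 3, t_1 = 7, a_2 = 10, b_2 = 10, p_2 = 5, q_2 = 5, t_2 = 4, b_3 = 11, c_3 = 12, s_3 = 1, t_3 = 3, a_4 = 14, b_4 = 6, c_4 = 1, t_4 = 3, a_5 = 13, b_5 = 11, c_5 = 5, t_5 = 7, a_6 = 7, b_6 = 9, c_6 = 6, t_6 = 7, a_7 = 7, b_7 = 5, c_7 = 12, a_8 = 11, b_8 = 10, c_8 = 9, s_8 = 2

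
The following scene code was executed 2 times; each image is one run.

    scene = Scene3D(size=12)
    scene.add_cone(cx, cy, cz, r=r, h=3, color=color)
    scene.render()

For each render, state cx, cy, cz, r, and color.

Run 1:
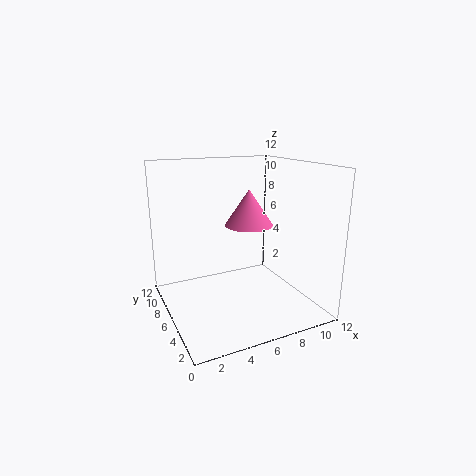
cx = 7
cy = 6
cz = 7
r = 2
color = 'hotpink'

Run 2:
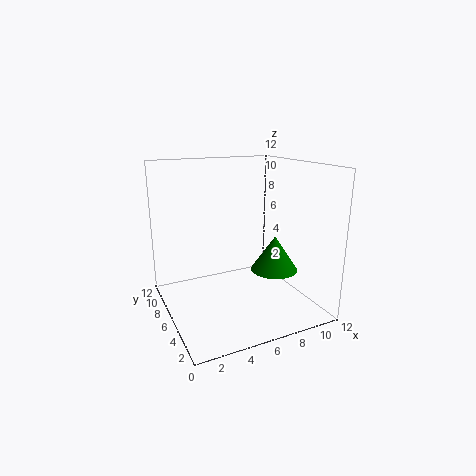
cx = 9
cy = 5
cz = 3
r = 2
color = 'green'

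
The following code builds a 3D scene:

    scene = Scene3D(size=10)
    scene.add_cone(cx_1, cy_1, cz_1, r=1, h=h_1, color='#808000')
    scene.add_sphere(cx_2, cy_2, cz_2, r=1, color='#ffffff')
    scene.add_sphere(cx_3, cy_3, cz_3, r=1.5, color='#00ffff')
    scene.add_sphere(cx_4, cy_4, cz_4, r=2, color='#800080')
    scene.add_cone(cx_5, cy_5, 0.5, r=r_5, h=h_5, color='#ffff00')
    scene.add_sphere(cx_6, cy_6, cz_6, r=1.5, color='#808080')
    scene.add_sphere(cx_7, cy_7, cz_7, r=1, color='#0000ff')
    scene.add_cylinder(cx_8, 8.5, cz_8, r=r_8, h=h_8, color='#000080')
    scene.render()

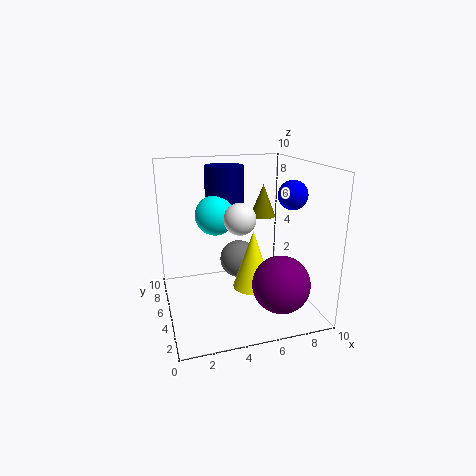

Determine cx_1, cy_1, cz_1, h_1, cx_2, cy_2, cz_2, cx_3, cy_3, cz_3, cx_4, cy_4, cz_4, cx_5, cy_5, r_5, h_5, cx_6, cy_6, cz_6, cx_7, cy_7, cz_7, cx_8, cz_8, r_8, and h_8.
cx_1 = 8; cy_1 = 8; cz_1 = 5.5; h_1 = 2.5; cx_2 = 4.5; cy_2 = 3; cz_2 = 7; cx_3 = 4; cy_3 = 7.5; cz_3 = 6; cx_4 = 7.5; cy_4 = 3; cz_4 = 2; cx_5 = 6.5; cy_5 = 6; r_5 = 1.5; h_5 = 4.5; cx_6 = 6; cy_6 = 8; cz_6 = 2; cx_7 = 8.5; cy_7 = 4; cz_7 = 8; cx_8 = 5; cz_8 = 6; r_8 = 1.5; h_8 = 3.5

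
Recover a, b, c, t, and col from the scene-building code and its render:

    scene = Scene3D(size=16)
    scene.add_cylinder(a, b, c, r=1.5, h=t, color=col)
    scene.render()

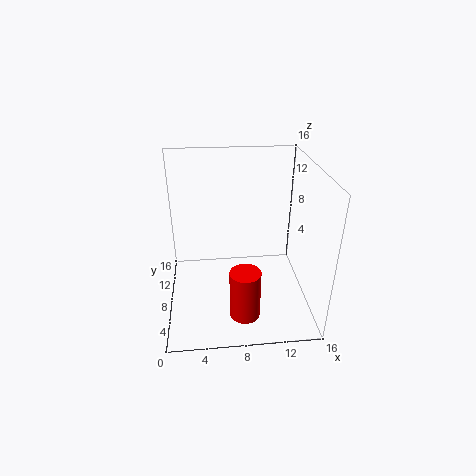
a = 8, b = 1.5, c = 3, t = 5, col = 'red'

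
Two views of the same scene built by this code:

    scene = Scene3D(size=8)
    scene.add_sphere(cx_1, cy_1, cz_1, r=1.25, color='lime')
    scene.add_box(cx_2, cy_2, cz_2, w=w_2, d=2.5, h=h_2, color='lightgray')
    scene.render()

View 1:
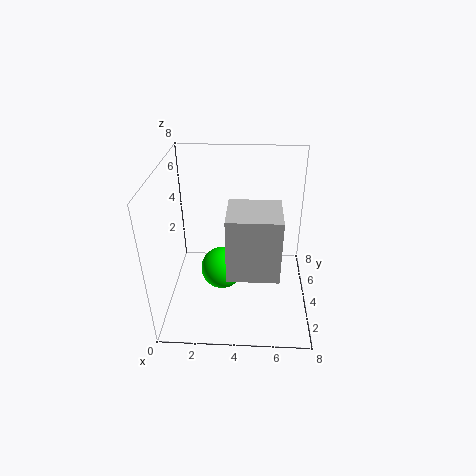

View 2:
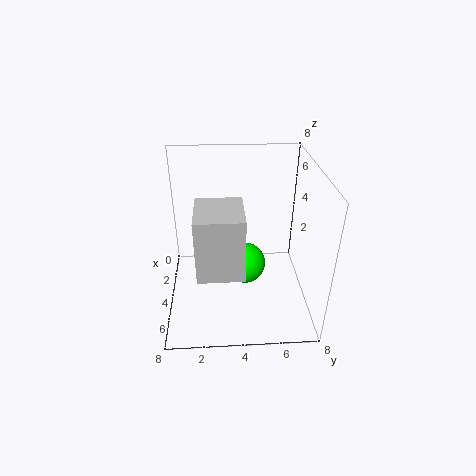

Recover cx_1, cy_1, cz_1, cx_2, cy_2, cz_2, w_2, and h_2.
cx_1 = 3, cy_1 = 4.5, cz_1 = 1.5, cx_2 = 3.5, cy_2 = 1.75, cz_2 = 2.75, w_2 = 2.75, h_2 = 3.5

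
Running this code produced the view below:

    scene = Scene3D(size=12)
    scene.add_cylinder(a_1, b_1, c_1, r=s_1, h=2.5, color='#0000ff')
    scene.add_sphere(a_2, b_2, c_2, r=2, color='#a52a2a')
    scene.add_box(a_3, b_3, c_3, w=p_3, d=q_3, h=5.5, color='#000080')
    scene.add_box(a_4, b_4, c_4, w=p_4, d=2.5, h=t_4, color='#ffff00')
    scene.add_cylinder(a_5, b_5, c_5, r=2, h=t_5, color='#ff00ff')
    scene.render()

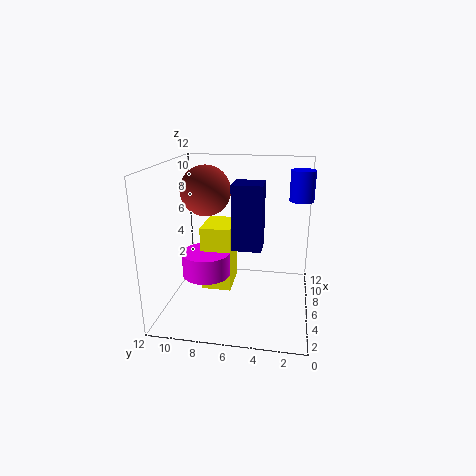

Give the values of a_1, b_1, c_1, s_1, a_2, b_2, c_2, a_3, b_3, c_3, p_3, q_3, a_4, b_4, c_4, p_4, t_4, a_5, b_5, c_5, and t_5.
a_1 = 7.5, b_1 = 1, c_1 = 9, s_1 = 1, a_2 = 5.5, b_2 = 8.5, c_2 = 10, a_3 = 5.5, b_3 = 4, c_3 = 5, p_3 = 2.5, q_3 = 2.5, a_4 = 5, b_4 = 6.5, c_4 = 1.5, p_4 = 3.5, t_4 = 5.5, a_5 = 5, b_5 = 8.5, c_5 = 3, t_5 = 2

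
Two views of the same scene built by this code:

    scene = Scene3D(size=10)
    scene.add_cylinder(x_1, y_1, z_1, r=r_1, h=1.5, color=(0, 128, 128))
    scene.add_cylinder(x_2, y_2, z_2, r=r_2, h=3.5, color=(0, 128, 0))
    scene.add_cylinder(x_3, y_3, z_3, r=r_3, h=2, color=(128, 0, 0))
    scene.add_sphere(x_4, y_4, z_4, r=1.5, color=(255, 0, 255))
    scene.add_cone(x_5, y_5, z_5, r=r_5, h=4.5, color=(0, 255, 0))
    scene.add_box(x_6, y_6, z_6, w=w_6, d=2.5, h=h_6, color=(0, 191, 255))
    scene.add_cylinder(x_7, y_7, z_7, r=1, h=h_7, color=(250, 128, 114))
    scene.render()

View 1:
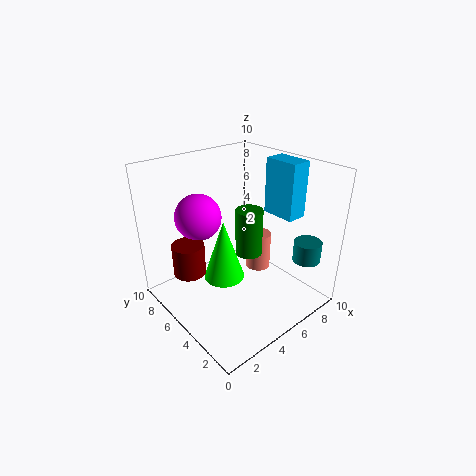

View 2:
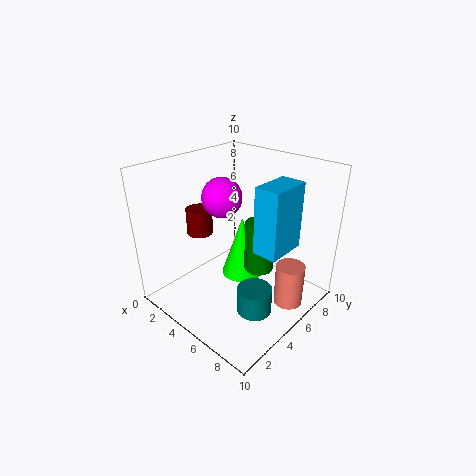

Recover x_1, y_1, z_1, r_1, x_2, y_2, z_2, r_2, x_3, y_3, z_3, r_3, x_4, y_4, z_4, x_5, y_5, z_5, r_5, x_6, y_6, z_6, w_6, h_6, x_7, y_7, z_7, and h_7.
x_1 = 9; y_1 = 2; z_1 = 3; r_1 = 1; x_2 = 6.5; y_2 = 5.5; z_2 = 3; r_2 = 1; x_3 = 1; y_3 = 5; z_3 = 4; r_3 = 1; x_4 = 2.5; y_4 = 6; z_4 = 7; x_5 = 4.5; y_5 = 6; z_5 = 1.5; r_5 = 1.5; x_6 = 8; y_6 = 3; z_6 = 6; w_6 = 1.5; h_6 = 4; x_7 = 8.5; y_7 = 6.5; z_7 = 0.5; h_7 = 3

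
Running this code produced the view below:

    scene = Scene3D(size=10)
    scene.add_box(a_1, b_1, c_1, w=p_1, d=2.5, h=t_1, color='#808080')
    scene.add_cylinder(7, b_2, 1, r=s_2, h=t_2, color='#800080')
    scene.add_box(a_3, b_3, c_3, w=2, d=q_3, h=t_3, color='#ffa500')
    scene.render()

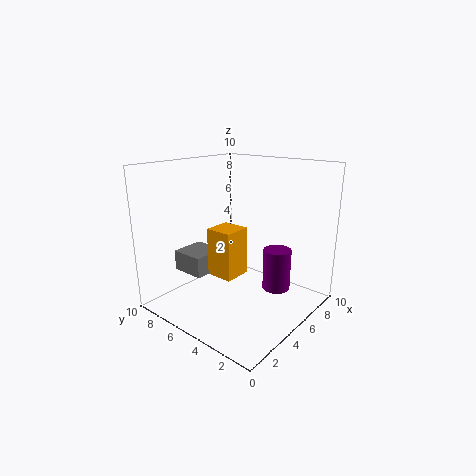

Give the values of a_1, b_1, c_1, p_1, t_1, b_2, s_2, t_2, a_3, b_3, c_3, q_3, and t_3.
a_1 = 3; b_1 = 7; c_1 = 2; p_1 = 2.5; t_1 = 1.5; b_2 = 3; s_2 = 1; t_2 = 3; a_3 = 4; b_3 = 5; c_3 = 2; q_3 = 2; t_3 = 3.5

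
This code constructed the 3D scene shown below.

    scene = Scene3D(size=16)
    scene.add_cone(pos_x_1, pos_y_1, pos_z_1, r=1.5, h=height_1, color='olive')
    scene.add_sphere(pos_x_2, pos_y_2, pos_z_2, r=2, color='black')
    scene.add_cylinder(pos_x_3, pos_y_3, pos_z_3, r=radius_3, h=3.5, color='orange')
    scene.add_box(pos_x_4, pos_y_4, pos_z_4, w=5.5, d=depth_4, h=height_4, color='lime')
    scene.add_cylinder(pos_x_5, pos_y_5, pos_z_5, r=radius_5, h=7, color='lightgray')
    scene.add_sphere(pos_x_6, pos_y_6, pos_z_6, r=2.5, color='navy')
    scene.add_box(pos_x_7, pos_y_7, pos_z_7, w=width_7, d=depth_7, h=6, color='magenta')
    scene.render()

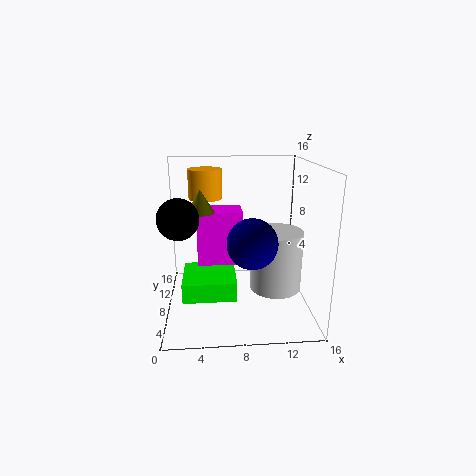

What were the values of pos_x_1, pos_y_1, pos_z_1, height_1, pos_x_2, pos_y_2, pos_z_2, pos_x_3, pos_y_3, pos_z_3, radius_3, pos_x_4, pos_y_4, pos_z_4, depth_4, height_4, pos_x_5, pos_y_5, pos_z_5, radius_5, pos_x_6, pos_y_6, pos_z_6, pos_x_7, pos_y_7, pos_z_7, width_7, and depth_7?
pos_x_1 = 4; pos_y_1 = 8; pos_z_1 = 11; height_1 = 2.5; pos_x_2 = 2; pos_y_2 = 4; pos_z_2 = 11.5; pos_x_3 = 4.5; pos_y_3 = 12.5; pos_z_3 = 11.5; radius_3 = 2; pos_x_4 = 2; pos_y_4 = 3; pos_z_4 = 3; depth_4 = 5.5; height_4 = 2; pos_x_5 = 12.5; pos_y_5 = 8.5; pos_z_5 = 1.5; radius_5 = 3; pos_x_6 = 9; pos_y_6 = 3.5; pos_z_6 = 9; pos_x_7 = 3.5; pos_y_7 = 7.5; pos_z_7 = 5; width_7 = 5; depth_7 = 3.5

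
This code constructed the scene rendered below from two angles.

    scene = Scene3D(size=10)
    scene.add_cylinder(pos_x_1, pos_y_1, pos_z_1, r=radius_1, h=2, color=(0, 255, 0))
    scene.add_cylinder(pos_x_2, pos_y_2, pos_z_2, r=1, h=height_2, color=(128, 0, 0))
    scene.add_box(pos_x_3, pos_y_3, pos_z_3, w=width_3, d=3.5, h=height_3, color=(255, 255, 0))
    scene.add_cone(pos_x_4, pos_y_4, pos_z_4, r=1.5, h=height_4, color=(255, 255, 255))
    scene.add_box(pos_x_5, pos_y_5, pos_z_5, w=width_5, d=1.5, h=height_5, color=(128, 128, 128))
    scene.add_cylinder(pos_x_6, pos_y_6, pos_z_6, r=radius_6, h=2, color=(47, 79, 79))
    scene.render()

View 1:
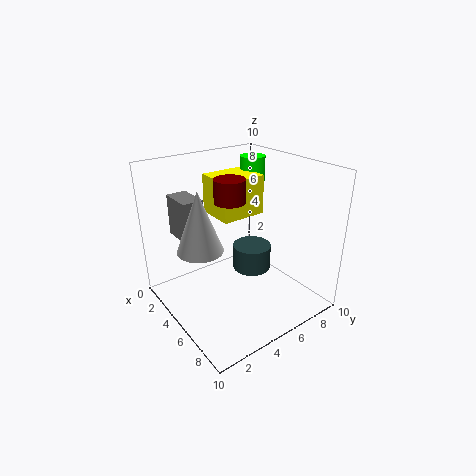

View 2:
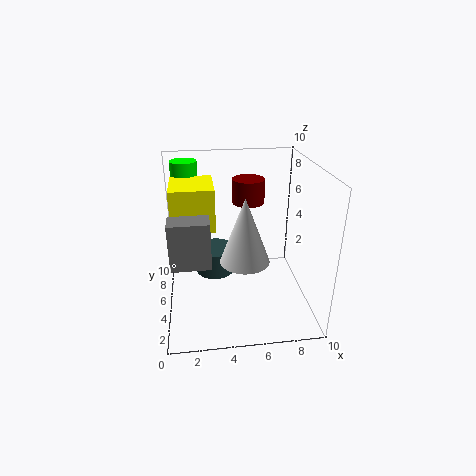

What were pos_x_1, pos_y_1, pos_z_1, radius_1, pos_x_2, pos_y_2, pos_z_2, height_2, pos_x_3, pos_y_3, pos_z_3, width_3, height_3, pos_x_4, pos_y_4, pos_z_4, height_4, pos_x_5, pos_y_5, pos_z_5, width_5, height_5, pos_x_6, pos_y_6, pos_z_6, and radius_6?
pos_x_1 = 1.5; pos_y_1 = 9; pos_z_1 = 7.5; radius_1 = 1; pos_x_2 = 5.5; pos_y_2 = 4; pos_z_2 = 8; height_2 = 1.5; pos_x_3 = 0.5; pos_y_3 = 5; pos_z_3 = 5.5; width_3 = 3; height_3 = 3; pos_x_4 = 5; pos_y_4 = 2; pos_z_4 = 5; height_4 = 4; pos_x_5 = 0.5; pos_y_5 = 2; pos_z_5 = 4.5; width_5 = 2.5; height_5 = 3; pos_x_6 = 3.5; pos_y_6 = 7.5; pos_z_6 = 1; radius_6 = 1.5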